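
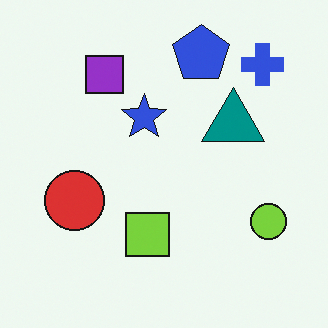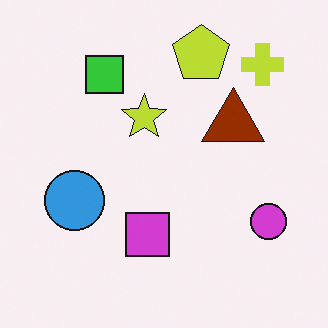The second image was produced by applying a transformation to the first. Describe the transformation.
The second image is the first hue-shifted through roughly half the color wheel.

Every shape's color has rotated by the same amount around the hue wheel — a uniform hue shift.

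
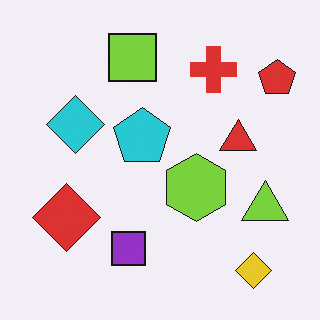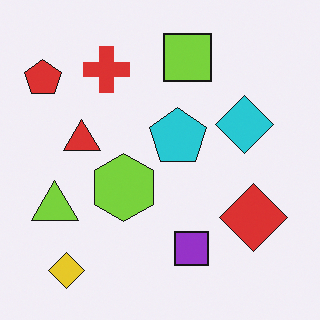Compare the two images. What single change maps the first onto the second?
Flipped horizontally (left ↔ right).

The red pentagon is in the top-right of the first image and the top-left of the second — shapes on opposite sides of the vertical midline have swapped in a mirror flip.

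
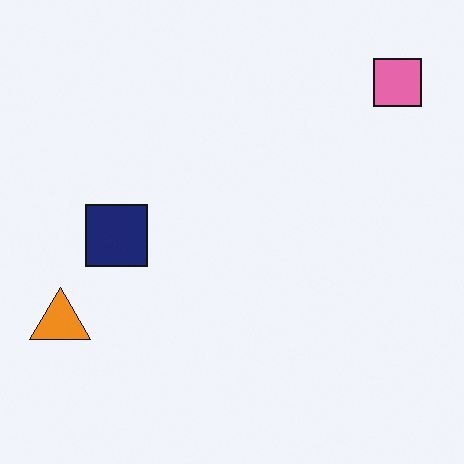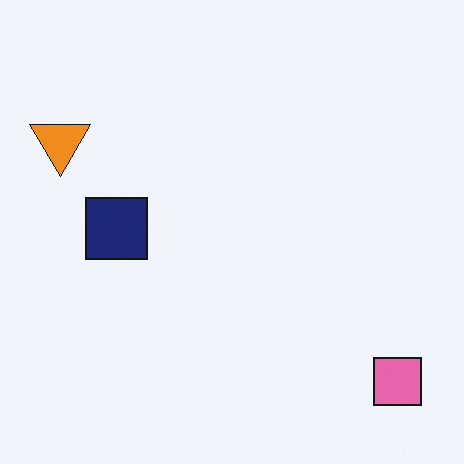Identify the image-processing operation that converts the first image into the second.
This is the original image flipped vertically (top ↔ bottom).

The pink square is in the top-right of the first image and the bottom-right of the second — shapes on opposite sides of the horizontal midline have swapped in a mirror flip.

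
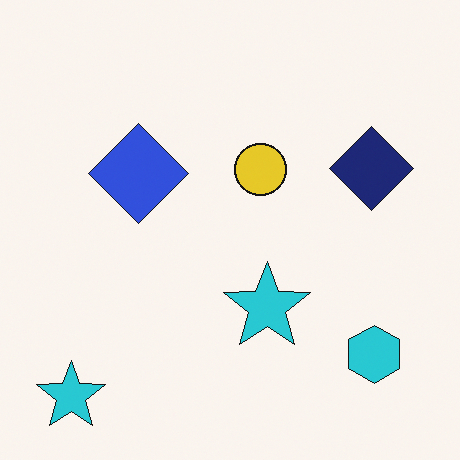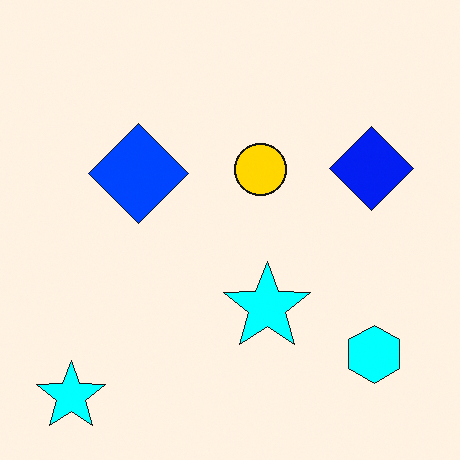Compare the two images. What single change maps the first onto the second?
It was made much more vivid (saturation change).

All colors are more vivid — a global saturation change.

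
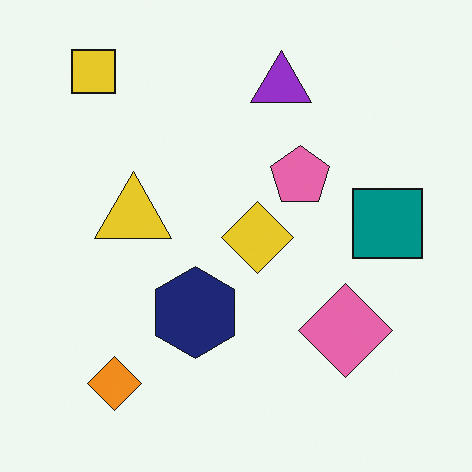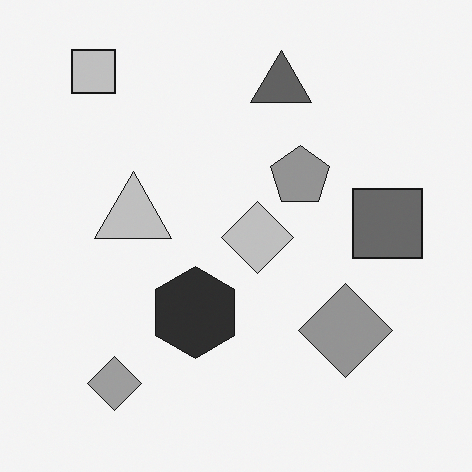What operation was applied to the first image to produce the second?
The image was converted to grayscale.

All color is removed — every shape is now a shade of grey.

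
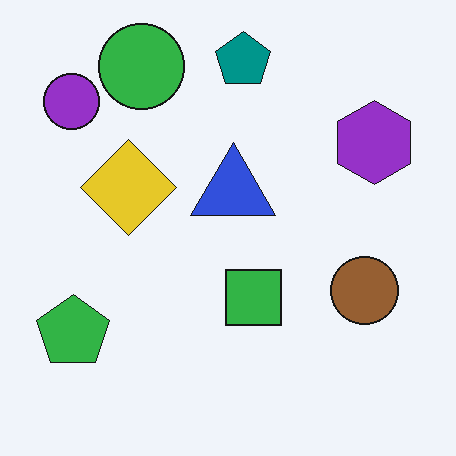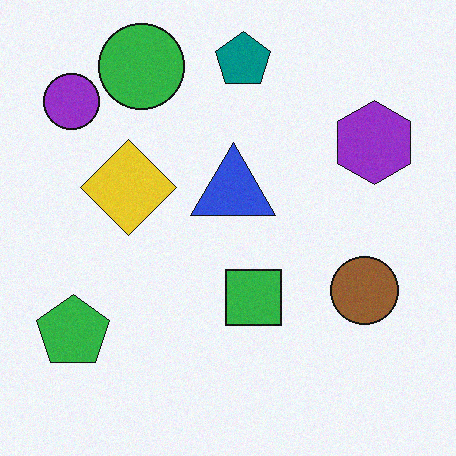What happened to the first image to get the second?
The second image is the first degraded with subtle gaussian noise.

Random speckle covers the whole image, including the flat background.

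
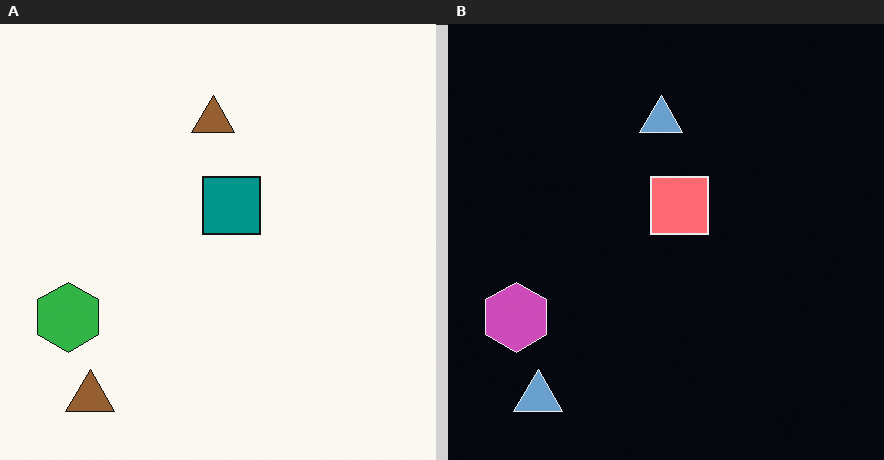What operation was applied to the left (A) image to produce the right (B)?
The right (B) image is the left (A) color-inverted (negative).

The light background has become dark and every shape's color is its complement — a photographic negative.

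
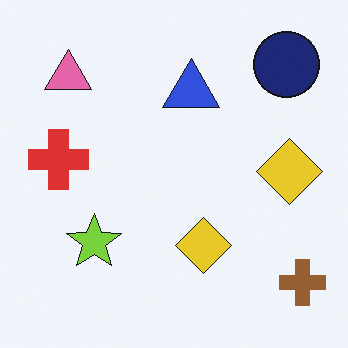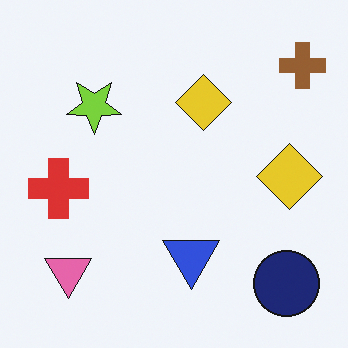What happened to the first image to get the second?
This is the original image flipped vertically (top ↔ bottom).

The navy circle is in the top-right of the first image and the bottom-right of the second — shapes on opposite sides of the horizontal midline have swapped in a mirror flip.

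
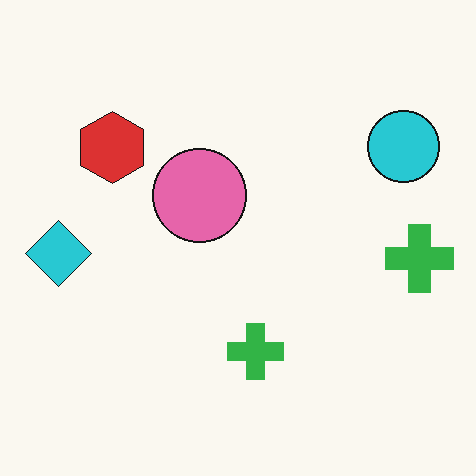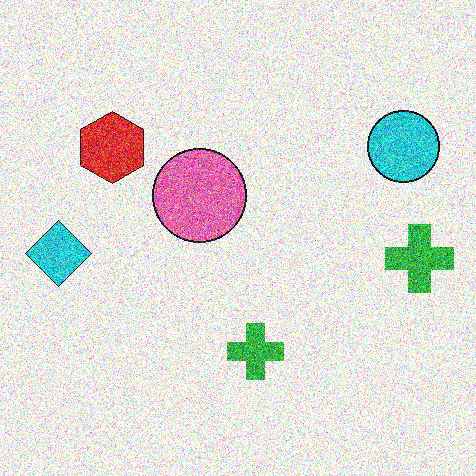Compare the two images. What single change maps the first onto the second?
It was degraded with heavy additive noise.

Random speckle covers the whole image, including the flat background.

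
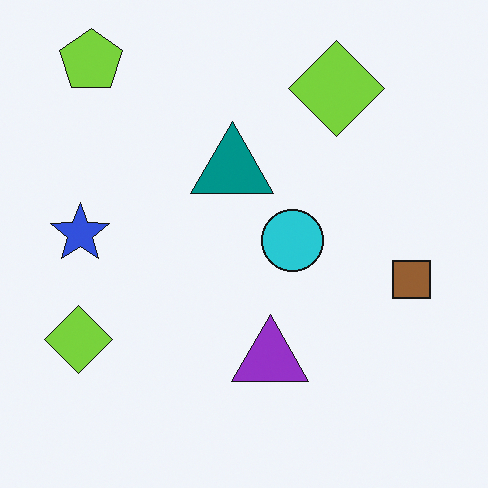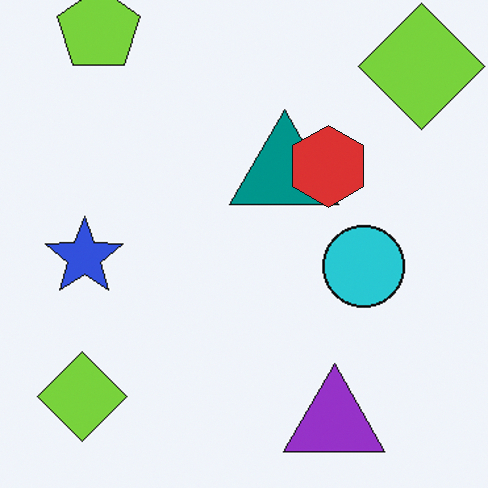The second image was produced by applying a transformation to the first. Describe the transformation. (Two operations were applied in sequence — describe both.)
The image was cropped slightly and scaled back up, then overlaid with an additional red hexagon.

The visible shapes are larger and the field of view is narrower; shapes near the original edges may be partly or wholly outside the frame — a crop-and-rescale. A red hexagon appears in the second image that is absent from the first.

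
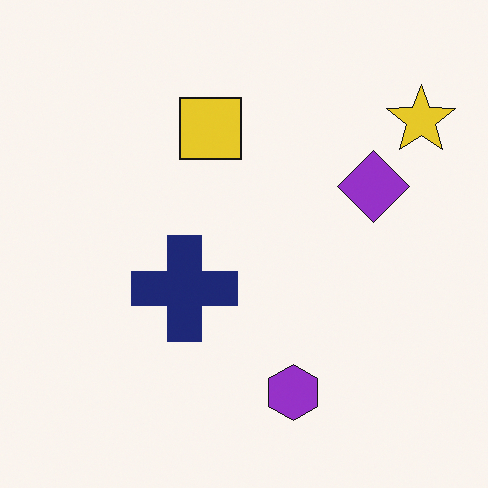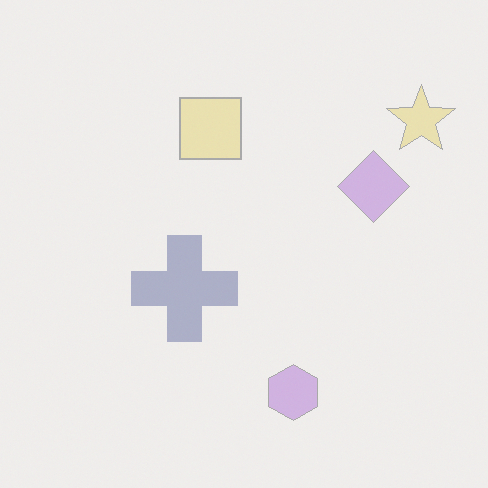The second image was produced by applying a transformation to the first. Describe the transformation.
Washed out (contrast reduced).

Tones are pushed toward mid-grey across the whole image — a global contrast change.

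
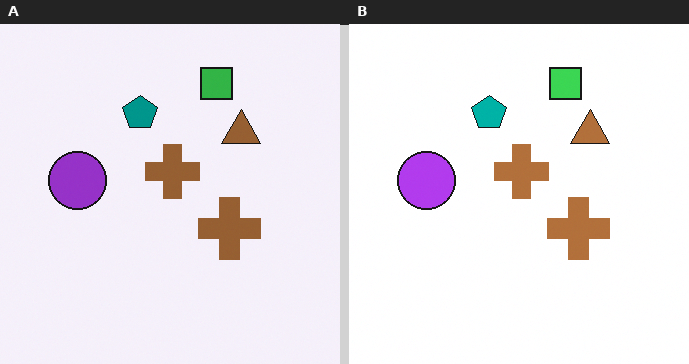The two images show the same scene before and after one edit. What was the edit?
This is the original image brightened a little.

Every pixel — background and shapes alike — is uniformly brightened.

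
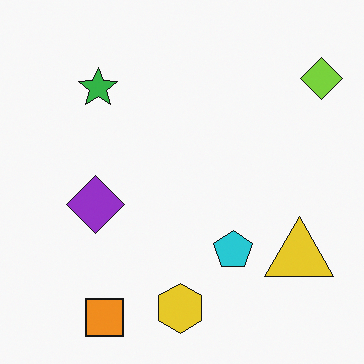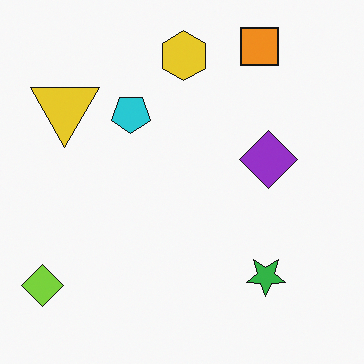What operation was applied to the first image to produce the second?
The second image is the first rotated 180°.

The lime diamond sits in the top-right of the first image and the bottom-left of the second — consistent with a whole-image 180° rotation.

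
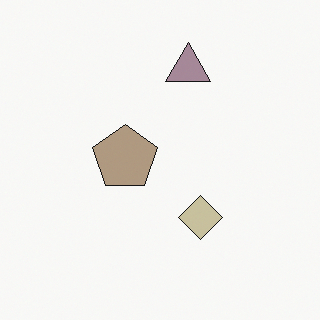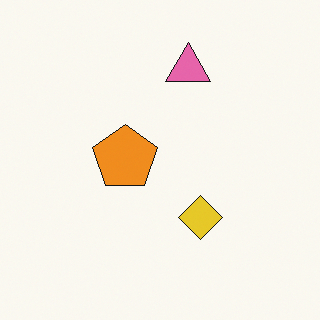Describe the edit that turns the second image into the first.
The first image is the second heavily desaturated.

All colors are more muted and greyish — a global saturation change.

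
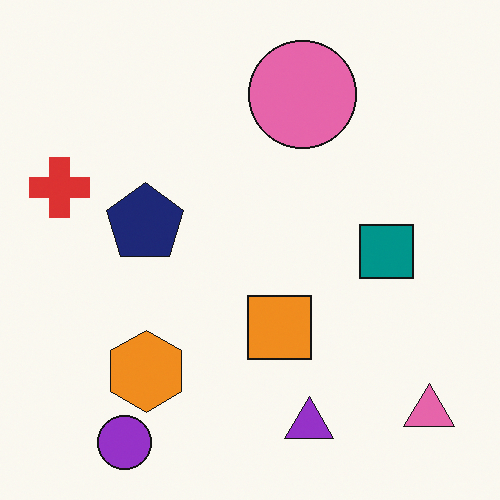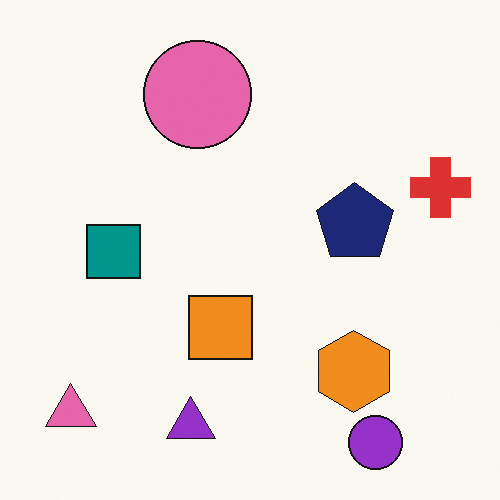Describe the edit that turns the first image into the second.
The image was flipped horizontally (left ↔ right).

The red cross is in the left of the first image and the right of the second — shapes on opposite sides of the vertical midline have swapped in a mirror flip.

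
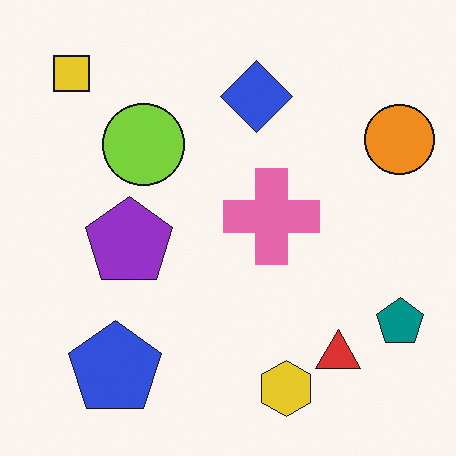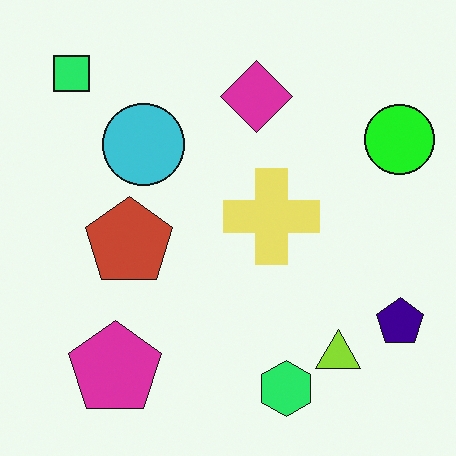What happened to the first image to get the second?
The transformation is: hue-shifted by a moderate amount.

Every shape's color has rotated by the same amount around the hue wheel — a uniform hue shift.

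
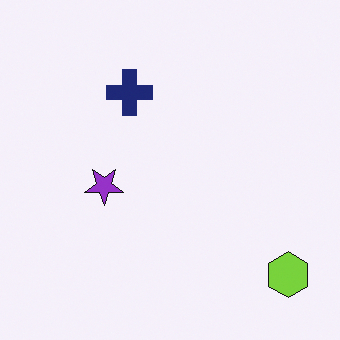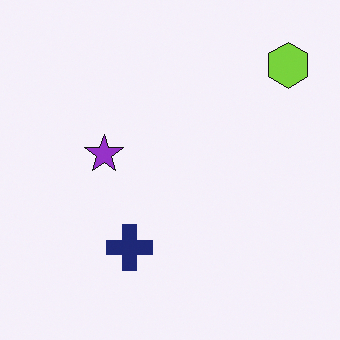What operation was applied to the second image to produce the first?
It was flipped vertically (top ↔ bottom).

The lime hexagon is in the top-right of the second image and the bottom-right of the first — shapes on opposite sides of the horizontal midline have swapped in a mirror flip.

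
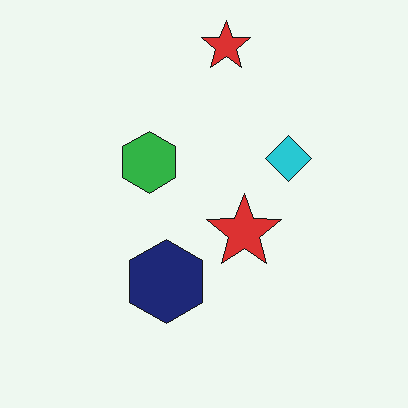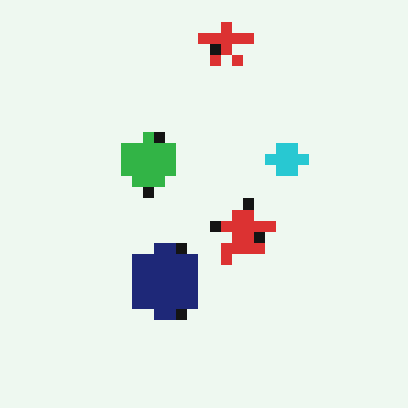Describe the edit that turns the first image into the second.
The transformation is: heavily pixelated into large blocks.

Shapes are reduced to large square blocks; fine edges and outlines are lost — a downscale-then-upscale (mosaic) effect.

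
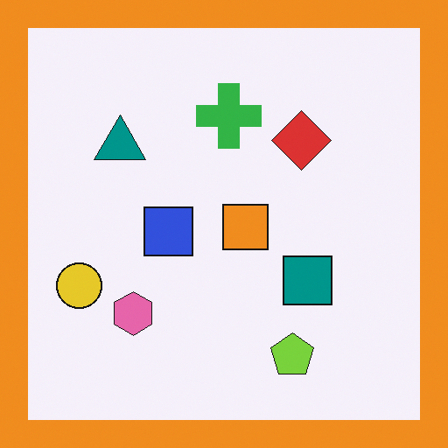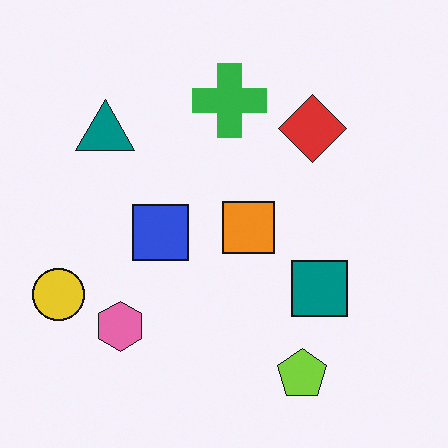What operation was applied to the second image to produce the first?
The transformation is: framed with a orange border.

A solid orange frame runs around the edge of the first image, with the content slightly shrunk inside it.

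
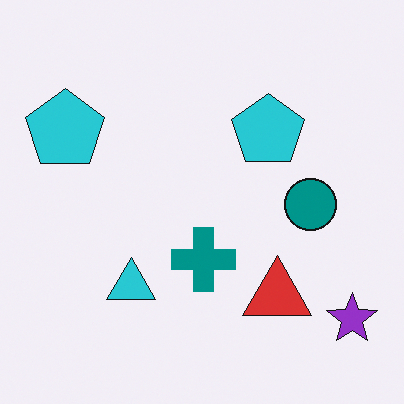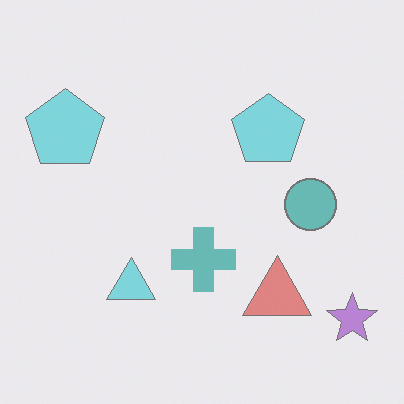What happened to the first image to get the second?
The transformation is: given much lower contrast.

Tones are pushed toward mid-grey across the whole image — a global contrast change.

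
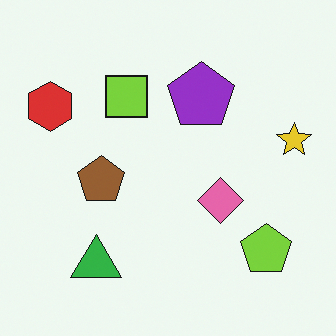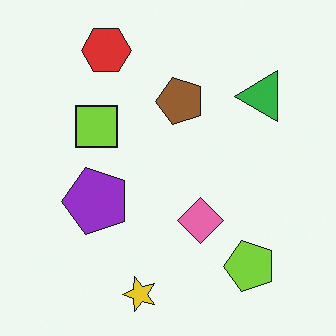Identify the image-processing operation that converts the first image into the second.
The image was transposed (reflected across the top-left ↔ bottom-right diagonal).

Shapes have swapped their row and column positions — what was in the top-right is now in the bottom-left — a diagonal reflection.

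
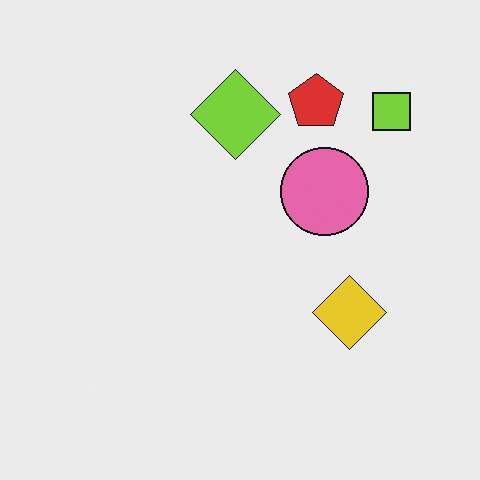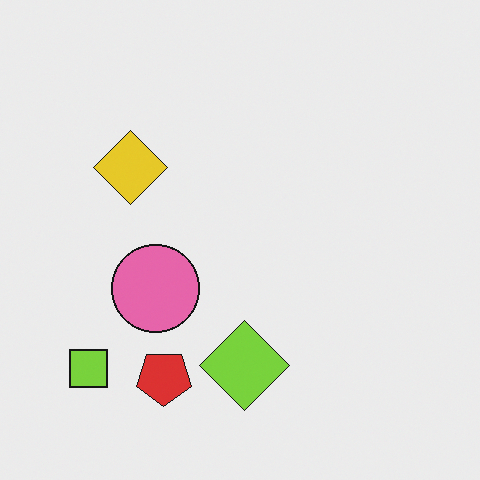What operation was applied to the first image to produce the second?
Rotated 180°.

The lime square sits in the top-right of the first image and the bottom-left of the second — consistent with a whole-image 180° rotation.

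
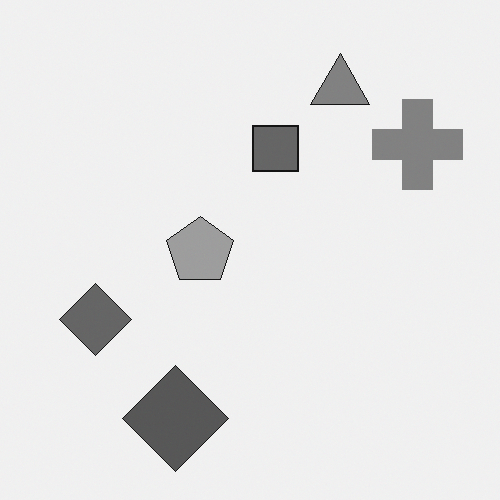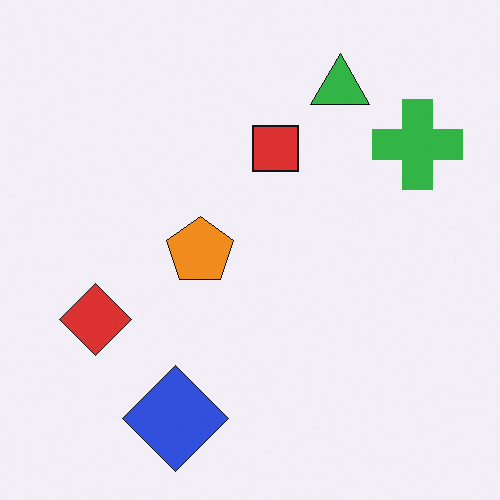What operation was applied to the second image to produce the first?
This is the original image converted to grayscale.

All color is removed — every shape is now a shade of grey.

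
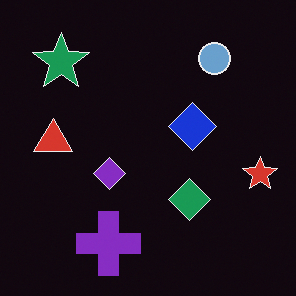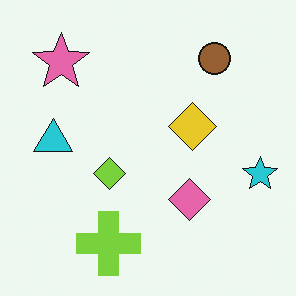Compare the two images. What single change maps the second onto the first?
This is the original image color-inverted (negative).

The light background has become dark and every shape's color is its complement — a photographic negative.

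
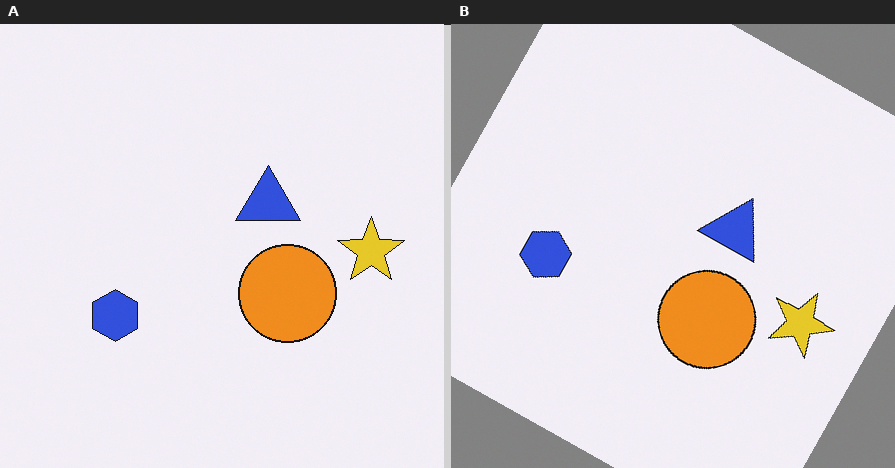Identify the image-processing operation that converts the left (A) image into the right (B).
Rotated clockwise by a moderate amount.

Every shape is tilted by the same angle and the image corners show triangular fill wedges — a whole-image rotation by a non-right angle.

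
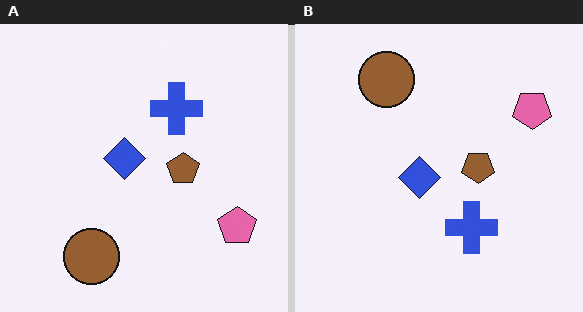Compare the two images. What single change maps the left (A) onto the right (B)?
This is the original image flipped vertically (top ↔ bottom).

The brown circle is in the bottom-left of the left (A) image and the top-left of the right (B) — shapes on opposite sides of the horizontal midline have swapped in a mirror flip.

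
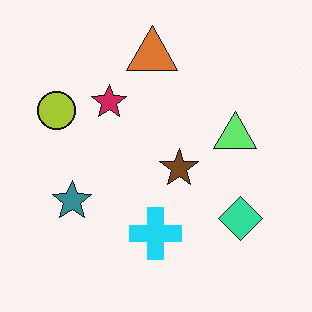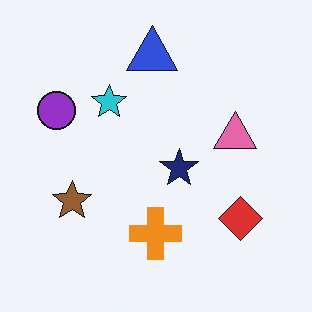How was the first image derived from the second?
Hue-shifted by a large amount.

Every shape's color has rotated by the same amount around the hue wheel — a uniform hue shift.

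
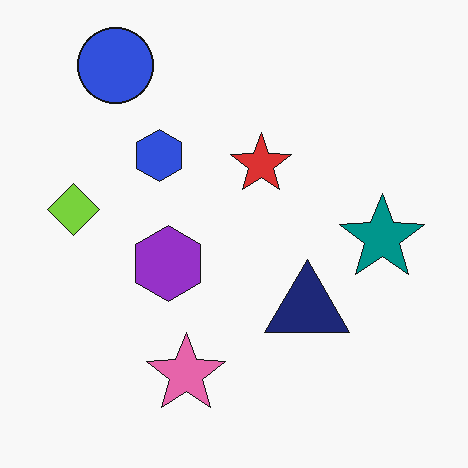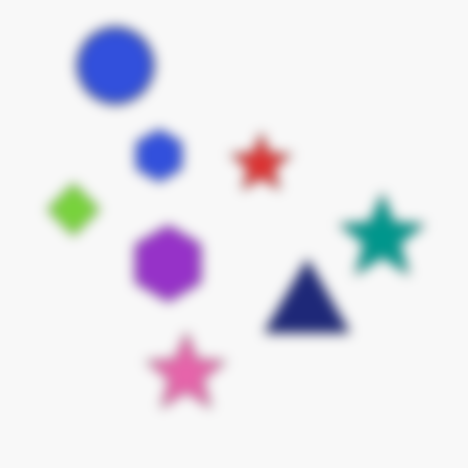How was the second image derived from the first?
The image was strongly gaussian-blurred.

Shape edges and outlines are uniformly softened across the whole image.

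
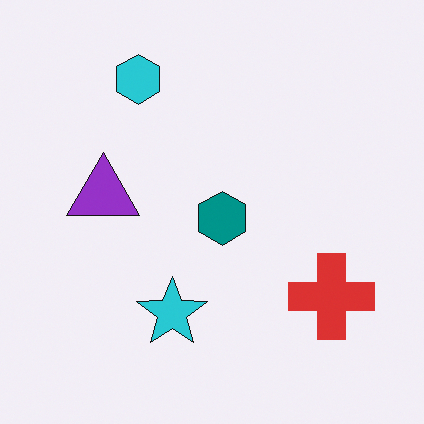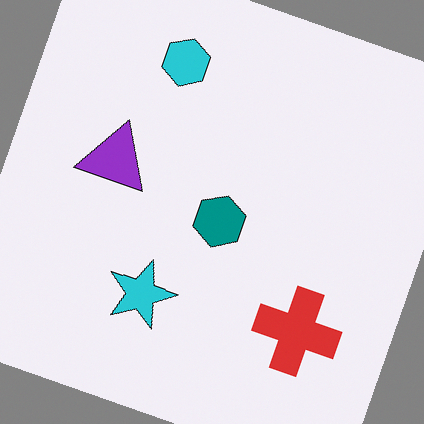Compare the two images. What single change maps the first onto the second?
It was rotated clockwise by a clearly visible amount.

Every shape is tilted by the same angle and the image corners show triangular fill wedges — a whole-image rotation by a non-right angle.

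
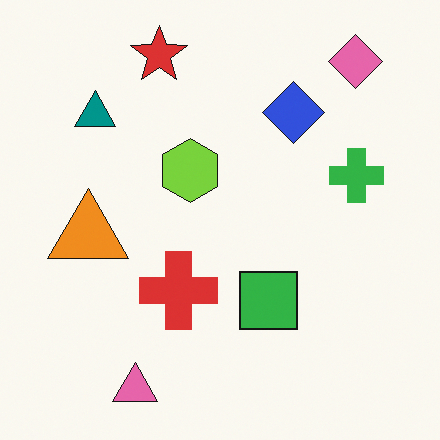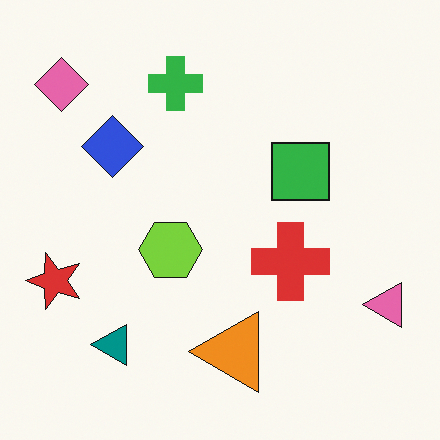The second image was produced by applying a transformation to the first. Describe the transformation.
Rotated 90° counter-clockwise.

The pink diamond sits in the top-right of the first image and the top-left of the second — consistent with a whole-image 90° counter-clockwise rotation.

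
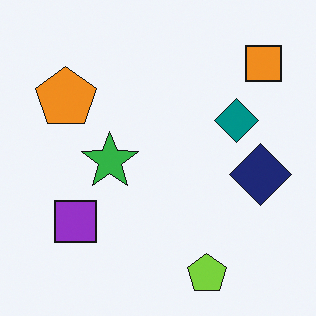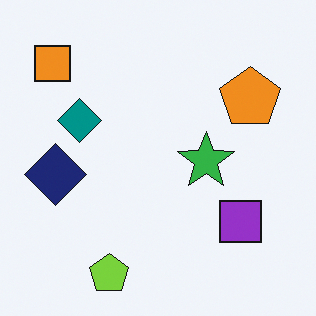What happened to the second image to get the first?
It was flipped horizontally (left ↔ right).

The orange square is in the top-left of the second image and the top-right of the first — shapes on opposite sides of the vertical midline have swapped in a mirror flip.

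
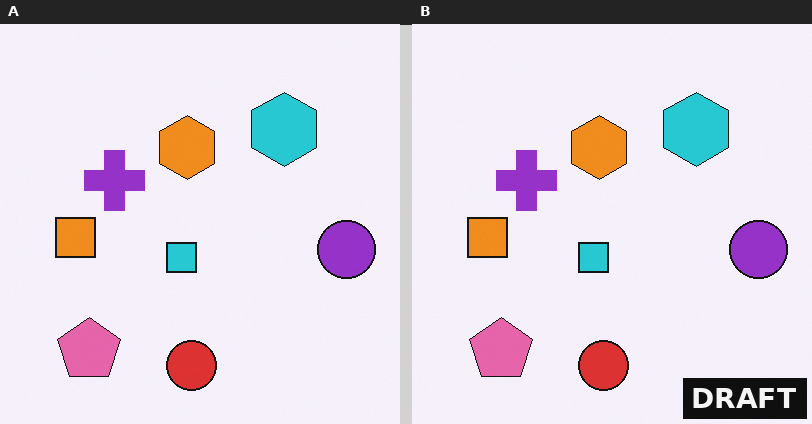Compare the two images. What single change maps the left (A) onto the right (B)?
The image was watermarked with the text "DRAFT" in the lower-right corner.

A dark label reading "DRAFT" appears in the lower-right corner.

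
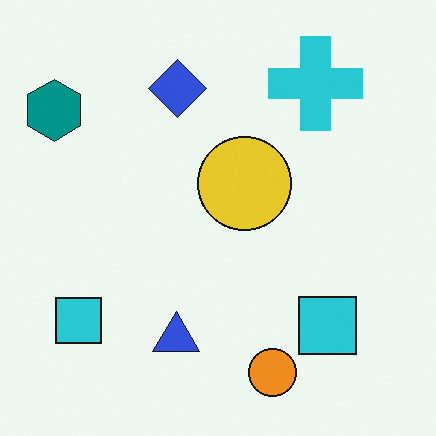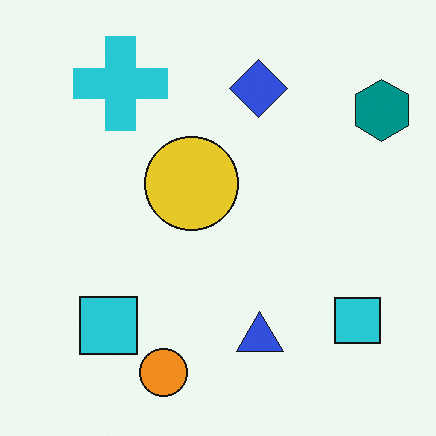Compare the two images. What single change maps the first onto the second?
Flipped horizontally (left ↔ right).

The teal hexagon is in the top-left of the first image and the top-right of the second — shapes on opposite sides of the vertical midline have swapped in a mirror flip.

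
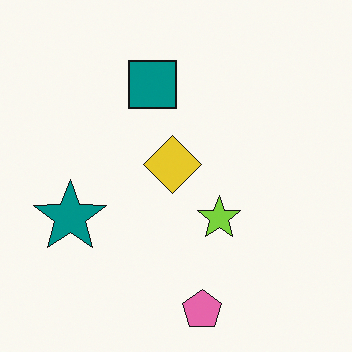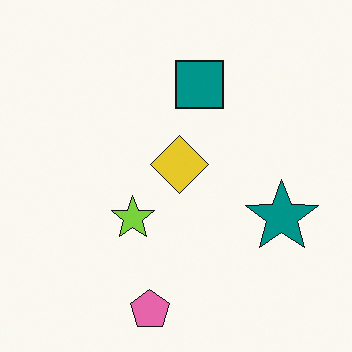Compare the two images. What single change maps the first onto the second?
It was flipped horizontally (left ↔ right).

The teal star is in the left of the first image and the right of the second — shapes on opposite sides of the vertical midline have swapped in a mirror flip.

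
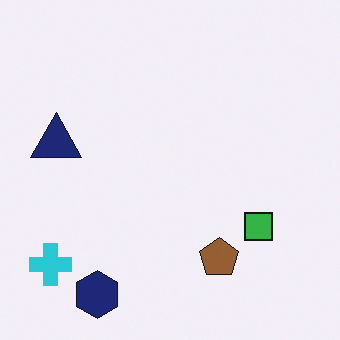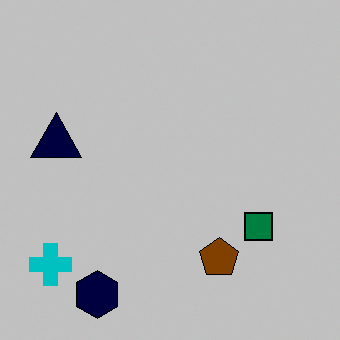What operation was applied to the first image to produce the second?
The second image is the first aggressively posterized.

Each flat color has snapped to a coarser quantized level — most visibly, the near-white background has dropped to a flat grey.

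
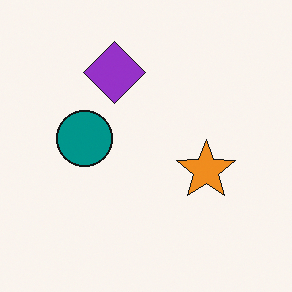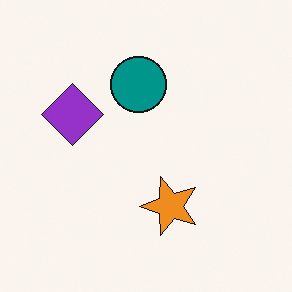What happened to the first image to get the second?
The transformation is: transposed (reflected across the top-left ↔ bottom-right diagonal).

Shapes have swapped their row and column positions — what was in the top-right is now in the bottom-left — a diagonal reflection.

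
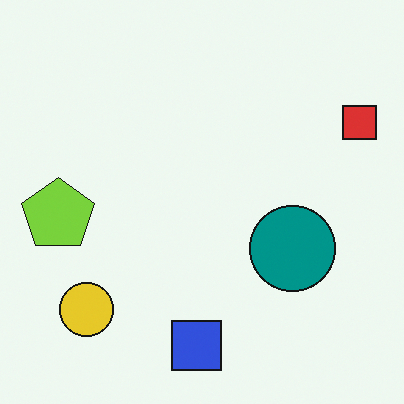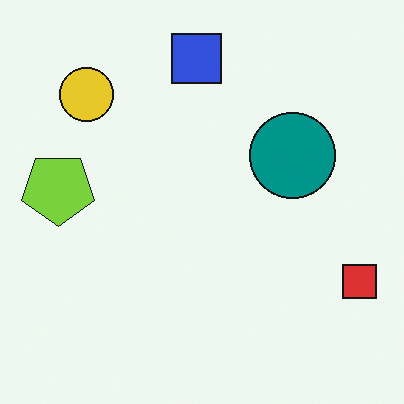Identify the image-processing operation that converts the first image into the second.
The second image is the first flipped vertically (top ↔ bottom).

The blue square is in the bottom of the first image and the top of the second — shapes on opposite sides of the horizontal midline have swapped in a mirror flip.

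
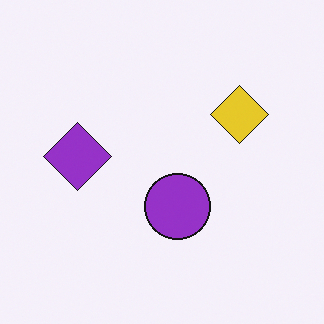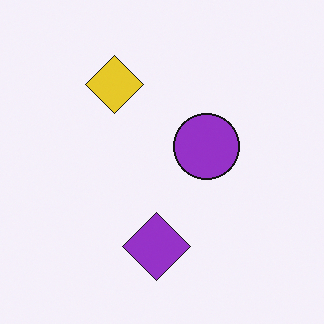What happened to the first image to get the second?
This is the original image rotated 90° counter-clockwise.

The yellow diamond sits in the right of the first image and the top of the second — consistent with a whole-image 90° counter-clockwise rotation.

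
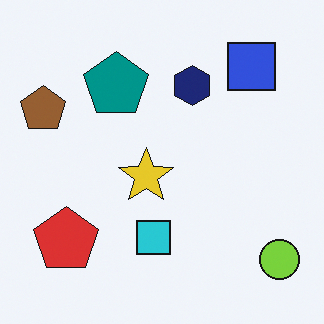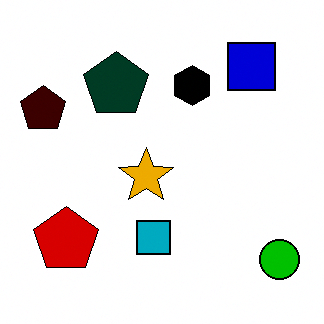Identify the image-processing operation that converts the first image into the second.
This is the original image given much higher contrast.

Tones are pushed away from mid-grey across the whole image — a global contrast change.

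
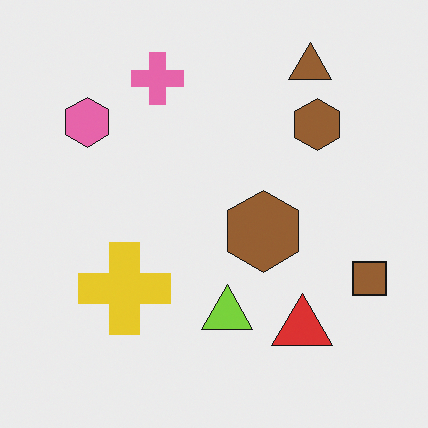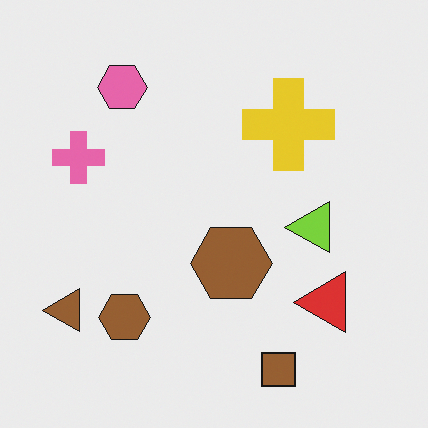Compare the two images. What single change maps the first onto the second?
It was transposed (reflected across the top-left ↔ bottom-right diagonal).

Shapes have swapped their row and column positions — what was in the top-right is now in the bottom-left — a diagonal reflection.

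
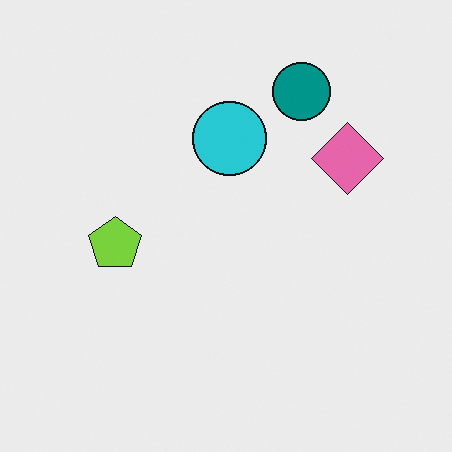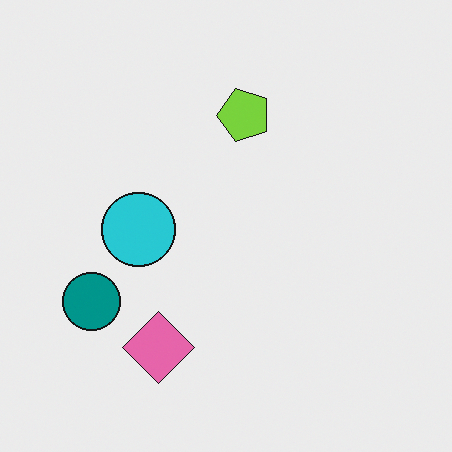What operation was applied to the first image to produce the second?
The image was transposed (reflected across the top-left ↔ bottom-right diagonal).

Shapes have swapped their row and column positions — what was in the top-right is now in the bottom-left — a diagonal reflection.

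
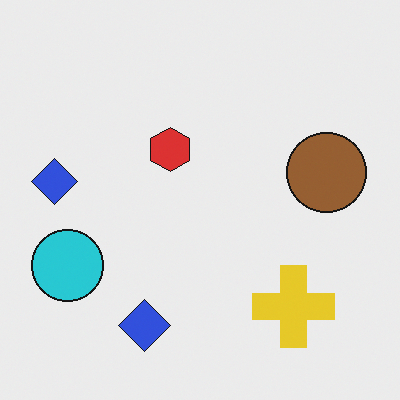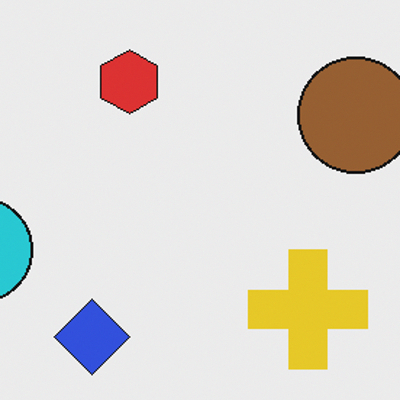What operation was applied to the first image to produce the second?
This is the original image cropped slightly and scaled back up.

The visible shapes are larger and the field of view is narrower; shapes near the original edges may be partly or wholly outside the frame — a crop-and-rescale.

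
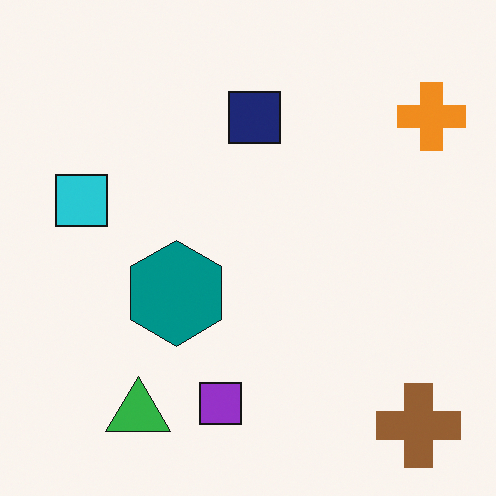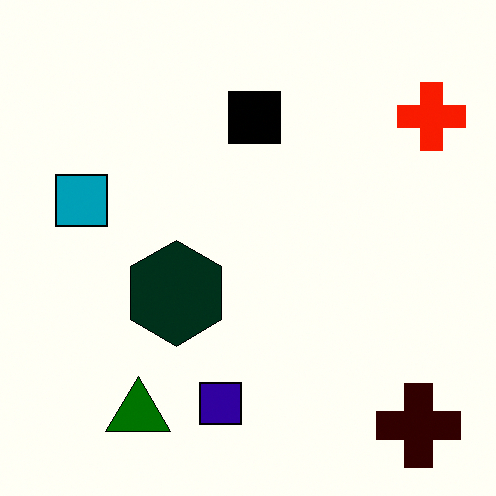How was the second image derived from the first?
This is the original image given much higher contrast.

Tones are pushed away from mid-grey across the whole image — a global contrast change.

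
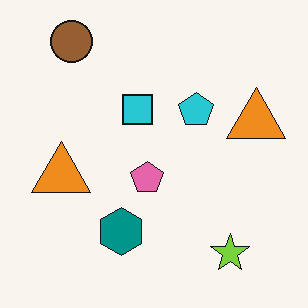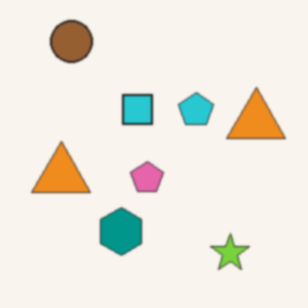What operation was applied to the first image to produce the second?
It was slightly softened.

Shape edges and outlines are uniformly softened across the whole image.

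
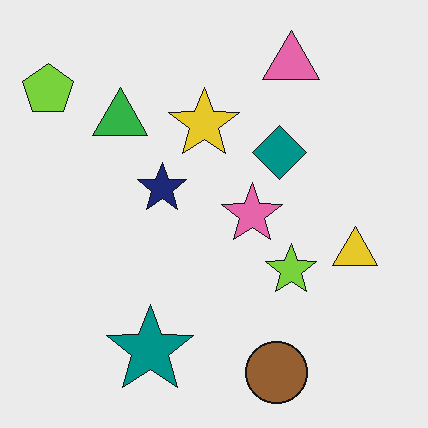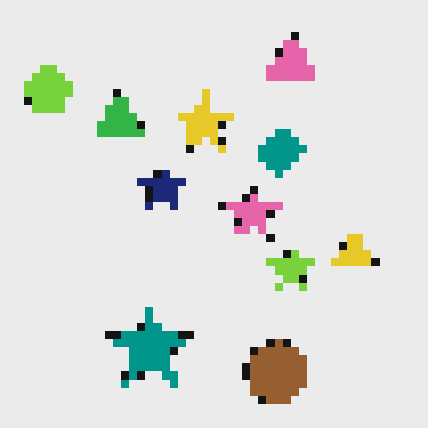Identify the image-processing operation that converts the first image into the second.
Pixelated into visible square blocks.

Shapes are reduced to large square blocks; fine edges and outlines are lost — a downscale-then-upscale (mosaic) effect.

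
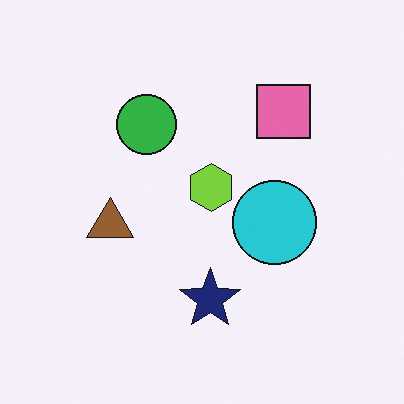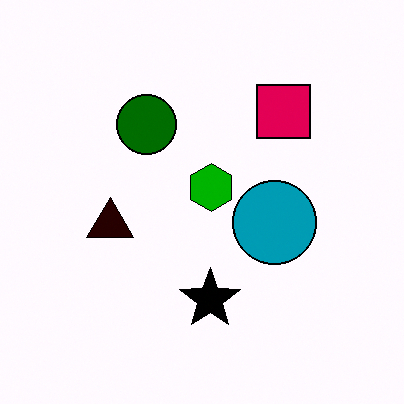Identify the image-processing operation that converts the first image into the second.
The second image is the first boosted in contrast.

Tones are pushed away from mid-grey across the whole image — a global contrast change.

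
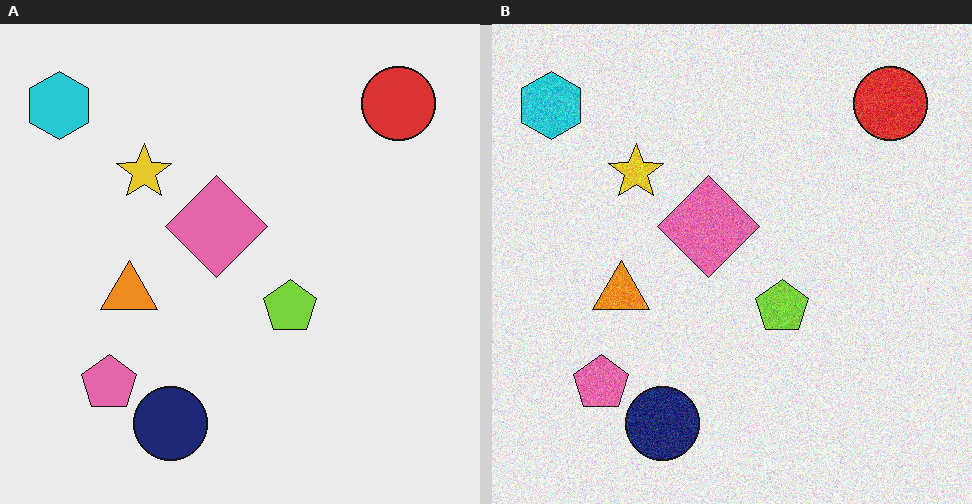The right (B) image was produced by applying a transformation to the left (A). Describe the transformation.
The right (B) image is the left (A) degraded with moderate additive noise.

Random speckle covers the whole image, including the flat background.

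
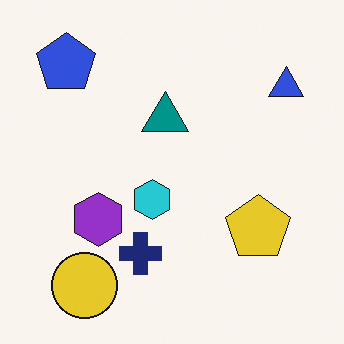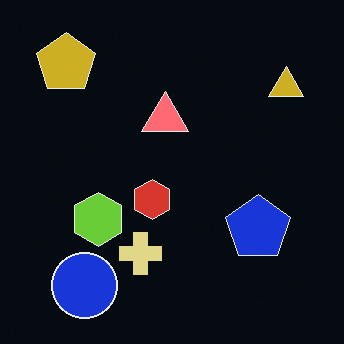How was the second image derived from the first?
Color-inverted (negative).

The light background has become dark and every shape's color is its complement — a photographic negative.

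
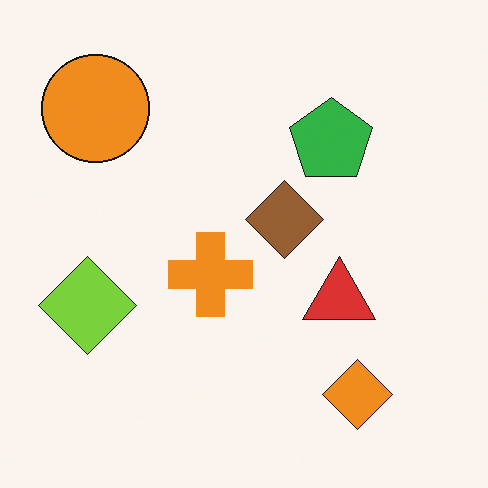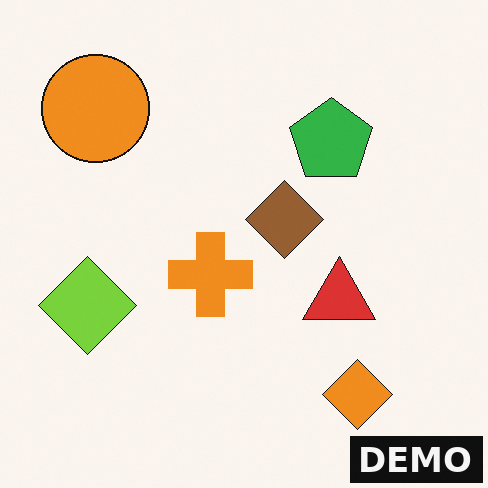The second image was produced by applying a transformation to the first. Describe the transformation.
Watermarked with the text "DEMO" in the lower-right corner.

A dark label reading "DEMO" appears in the lower-right corner.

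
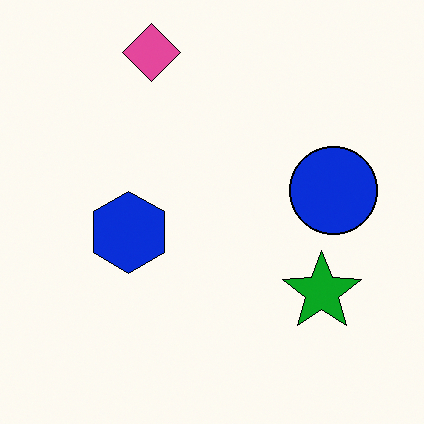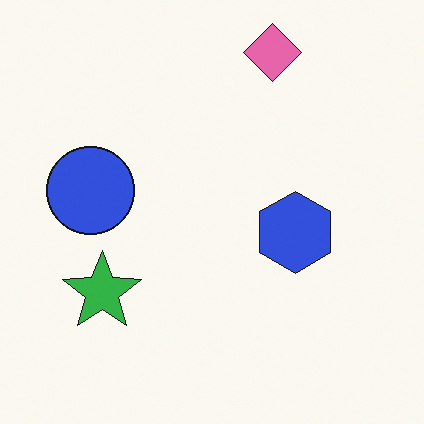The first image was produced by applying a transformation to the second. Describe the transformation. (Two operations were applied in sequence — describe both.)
The transformation is: flipped horizontally (left ↔ right), then given slightly increased contrast.

The blue circle is in the left of the second image and the right of the first — shapes on opposite sides of the vertical midline have swapped in a mirror flip. Tones are pushed away from mid-grey across the whole image — a global contrast change.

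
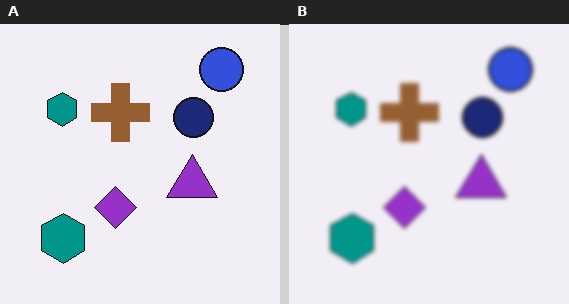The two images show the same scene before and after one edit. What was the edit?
It was lightly blurred.

Shape edges and outlines are uniformly softened across the whole image.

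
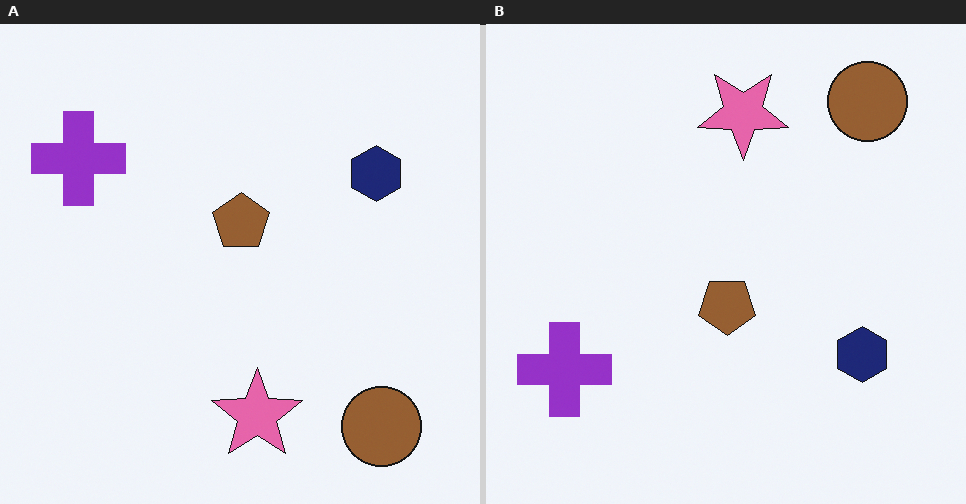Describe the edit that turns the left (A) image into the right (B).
The image was flipped vertically (top ↔ bottom).

The brown circle is in the bottom-right of the left (A) image and the top-right of the right (B) — shapes on opposite sides of the horizontal midline have swapped in a mirror flip.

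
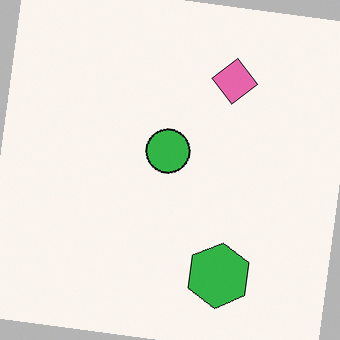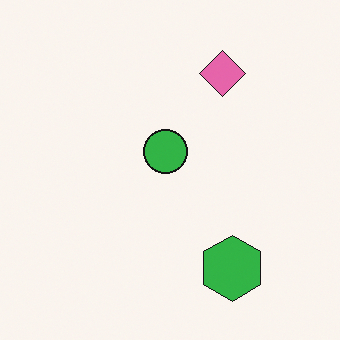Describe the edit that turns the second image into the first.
It was rotated clockwise by a slight angle.

Every shape is tilted by the same angle and the image corners show triangular fill wedges — a whole-image rotation by a non-right angle.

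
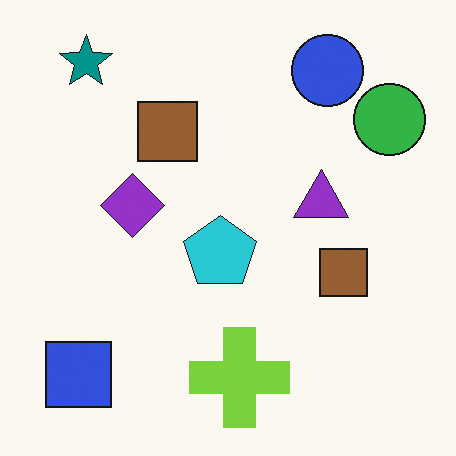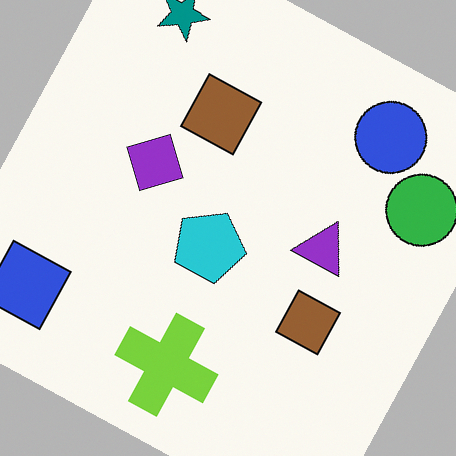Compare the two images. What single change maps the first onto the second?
This is the original image rotated clockwise by a clearly visible amount.

Every shape is tilted by the same angle and the image corners show triangular fill wedges — a whole-image rotation by a non-right angle.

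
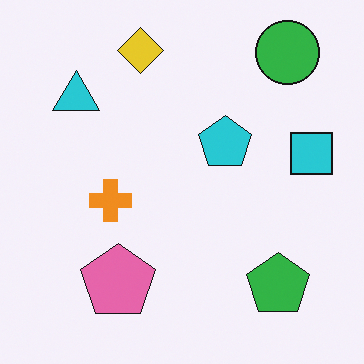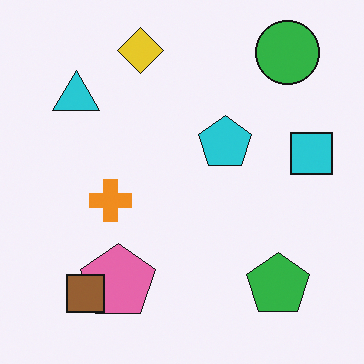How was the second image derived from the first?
The second image is the first overlaid with an additional brown square.

A brown square appears in the second image that is absent from the first.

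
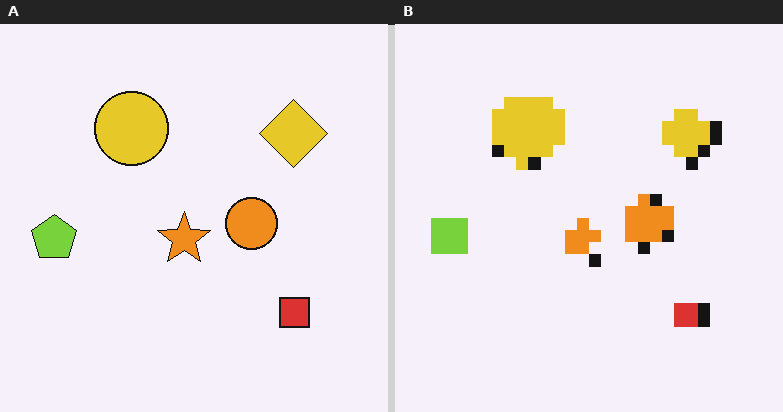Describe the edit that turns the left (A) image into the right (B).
Heavily pixelated into large blocks.

Shapes are reduced to large square blocks; fine edges and outlines are lost — a downscale-then-upscale (mosaic) effect.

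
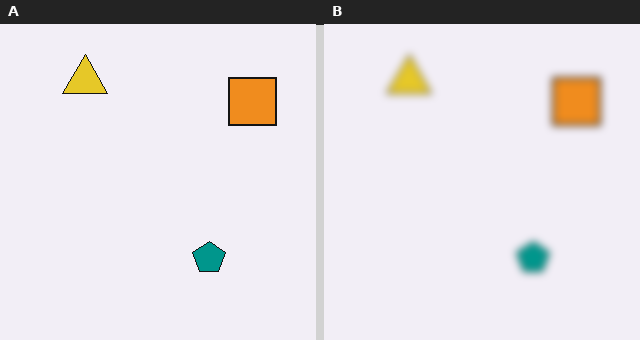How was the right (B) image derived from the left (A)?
It was noticeably gaussian-blurred.

Shape edges and outlines are uniformly softened across the whole image.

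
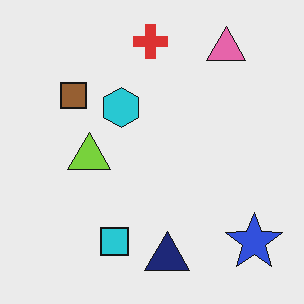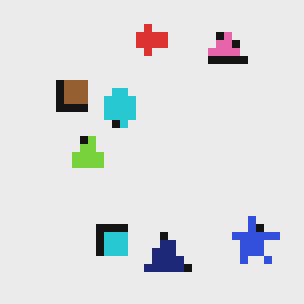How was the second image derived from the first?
This is the original image moderately pixelated.

Shapes are reduced to large square blocks; fine edges and outlines are lost — a downscale-then-upscale (mosaic) effect.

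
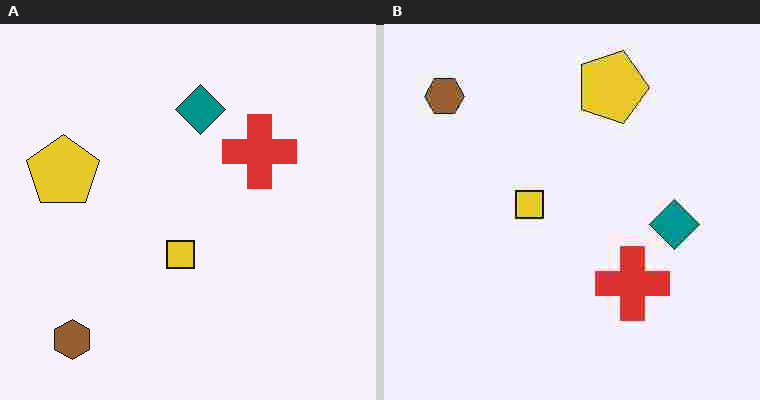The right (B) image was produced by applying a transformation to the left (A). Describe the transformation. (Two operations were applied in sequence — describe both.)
This is the original image rotated 90° clockwise, then degraded with heavy JPEG compression.

The brown hexagon sits in the bottom-left of the left (A) image and the top-left of the right (B) — consistent with a whole-image 90° clockwise rotation. Blocky 8×8 compression artifacts appear around shape edges and the flat background shows ringing — characteristic JPEG degradation.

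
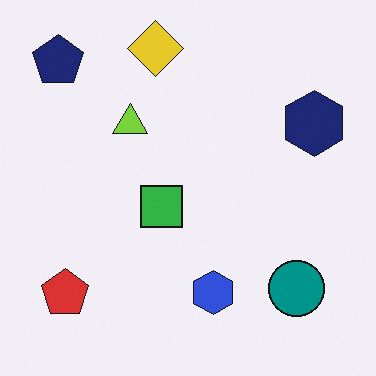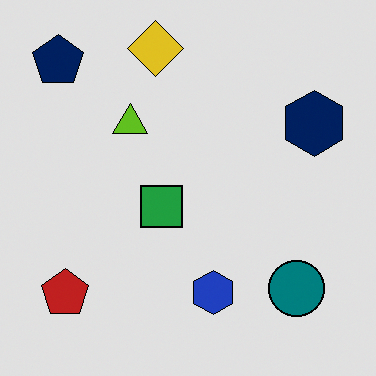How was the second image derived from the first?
Posterized to a reduced palette.

Each flat color has snapped to a coarser quantized level — most visibly, the near-white background has dropped to a flat grey.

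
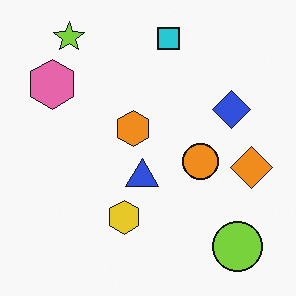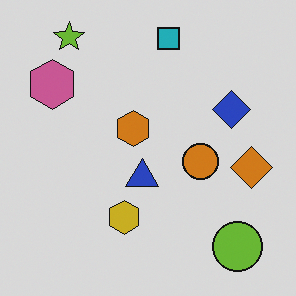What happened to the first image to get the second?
The transformation is: darkened a little.

Every pixel — background and shapes alike — is uniformly darkened.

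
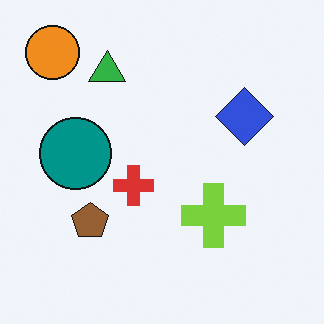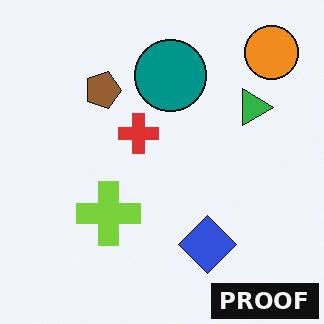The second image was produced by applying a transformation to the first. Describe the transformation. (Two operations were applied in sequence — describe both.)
Rotated 90° clockwise, then watermarked with the text "PROOF" in the lower-right corner.

The orange circle sits in the top-left of the first image and the top-right of the second — consistent with a whole-image 90° clockwise rotation. A dark label reading "PROOF" appears in the lower-right corner.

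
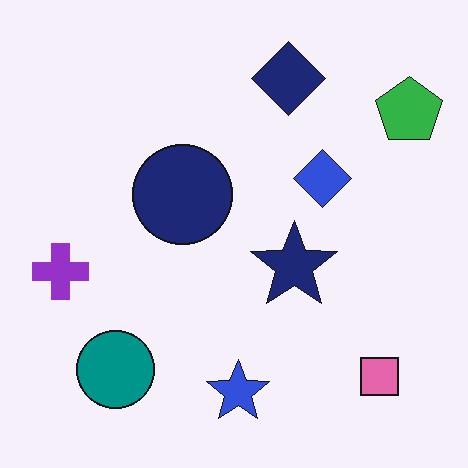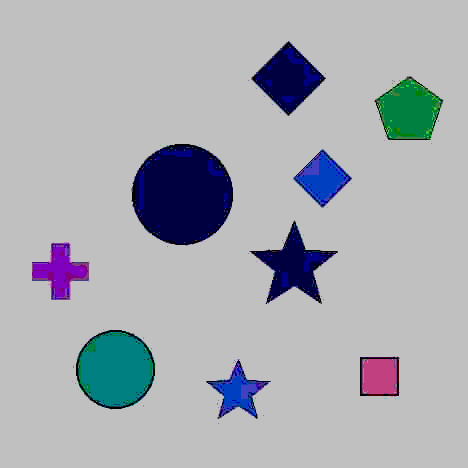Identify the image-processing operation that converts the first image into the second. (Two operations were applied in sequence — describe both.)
The image was degraded with heavy JPEG compression, then heavily posterized to just a handful of flat colors.

Blocky 8×8 compression artifacts appear around shape edges and the flat background shows ringing — characteristic JPEG degradation. Each flat color has snapped to a coarser quantized level — most visibly, the near-white background has dropped to a flat grey.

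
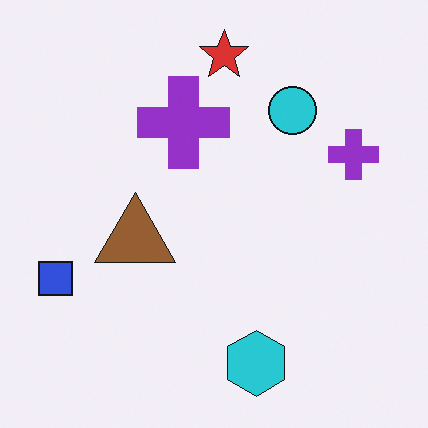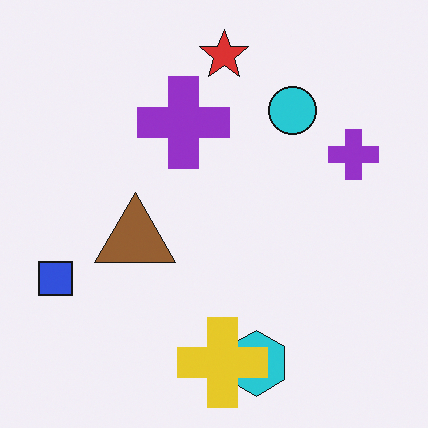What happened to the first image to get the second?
This is the original image overlaid with an additional yellow cross.

A yellow cross appears in the second image that is absent from the first.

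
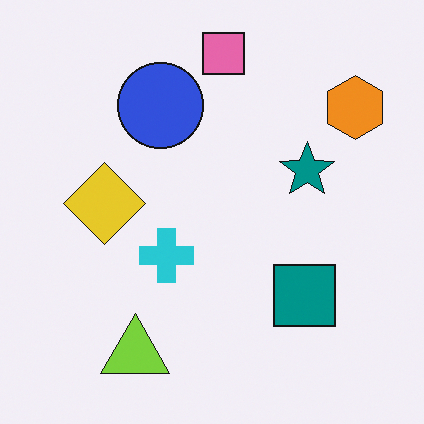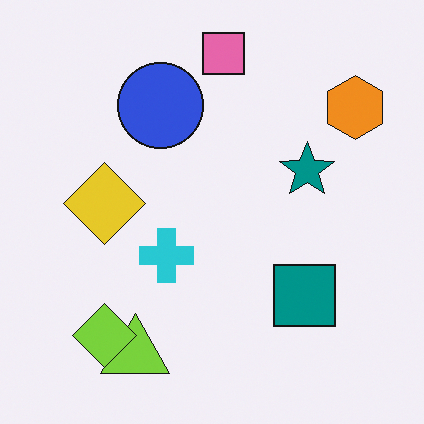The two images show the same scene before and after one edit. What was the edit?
It was overlaid with an additional lime diamond.

A lime diamond appears in the second image that is absent from the first.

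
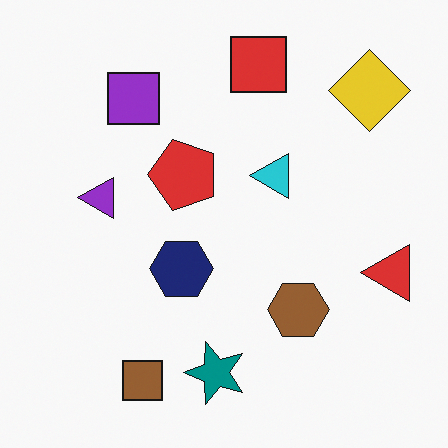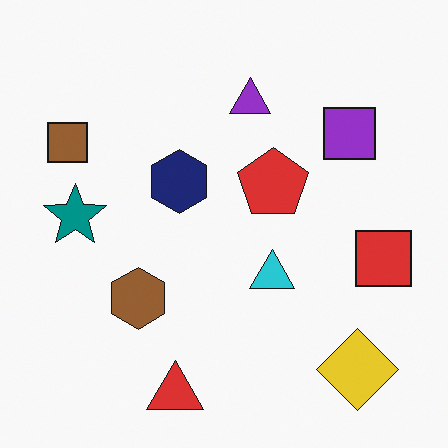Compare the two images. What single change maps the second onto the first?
Rotated 90° counter-clockwise.

The yellow diamond sits in the bottom-right of the second image and the top-right of the first — consistent with a whole-image 90° counter-clockwise rotation.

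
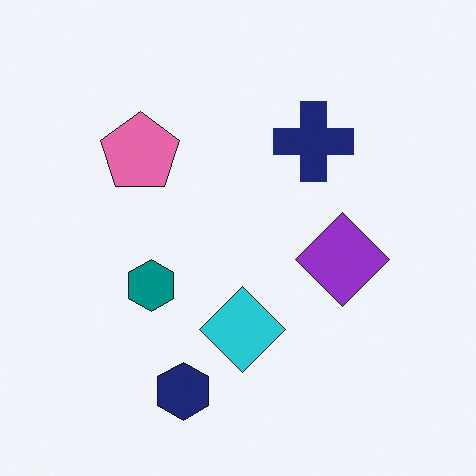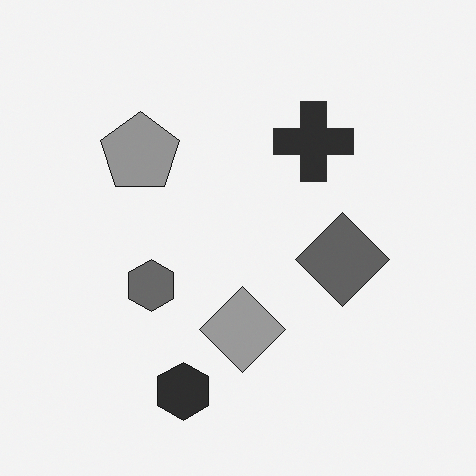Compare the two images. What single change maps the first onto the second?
The image was converted to grayscale.

All color is removed — every shape is now a shade of grey.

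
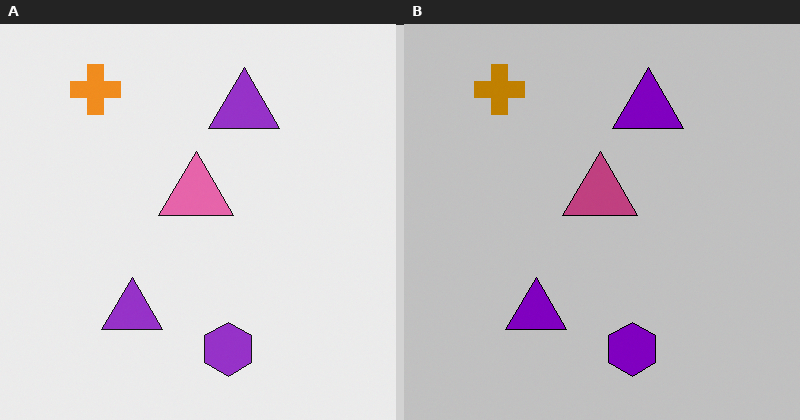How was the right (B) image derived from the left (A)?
The image was aggressively posterized.

Each flat color has snapped to a coarser quantized level — most visibly, the near-white background has dropped to a flat grey.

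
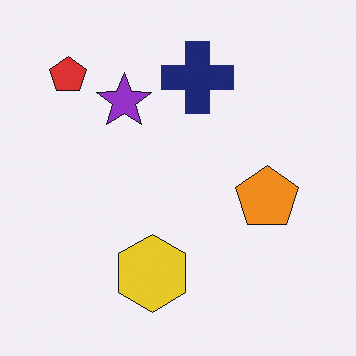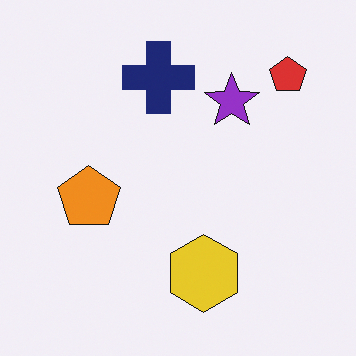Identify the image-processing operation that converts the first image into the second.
The image was flipped horizontally (left ↔ right).

The red pentagon is in the top-left of the first image and the top-right of the second — shapes on opposite sides of the vertical midline have swapped in a mirror flip.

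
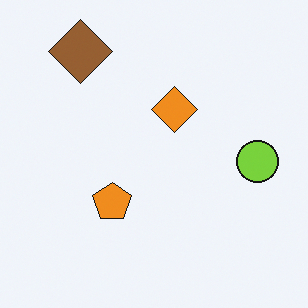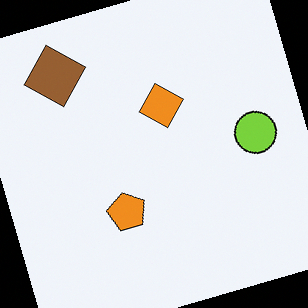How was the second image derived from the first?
This is the original image rotated counter-clockwise by a clearly visible amount.

Every shape is tilted by the same angle and the image corners show triangular fill wedges — a whole-image rotation by a non-right angle.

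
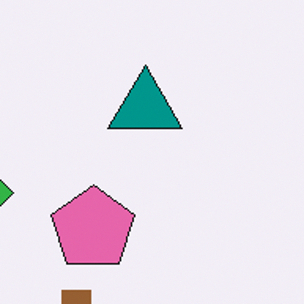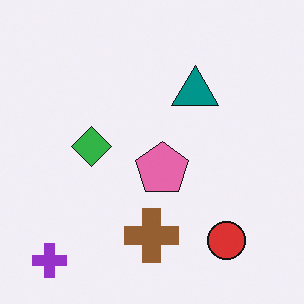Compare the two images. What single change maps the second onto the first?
Cropped to a modestly smaller region and rescaled.

The visible shapes are larger and the field of view is narrower; shapes near the original edges may be partly or wholly outside the frame — a crop-and-rescale.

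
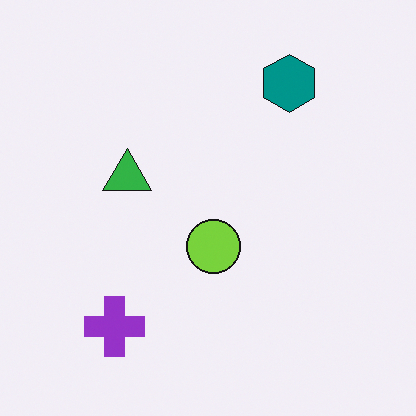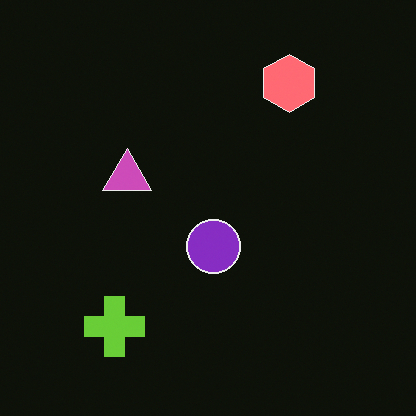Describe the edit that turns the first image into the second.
It was color-inverted (negative).

The light background has become dark and every shape's color is its complement — a photographic negative.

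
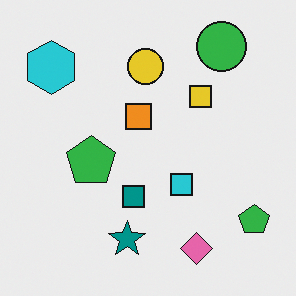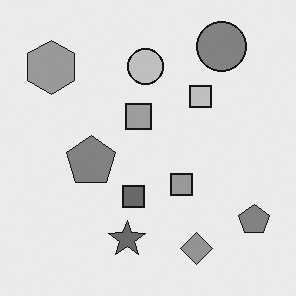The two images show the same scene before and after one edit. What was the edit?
The transformation is: converted to grayscale.

All color is removed — every shape is now a shade of grey.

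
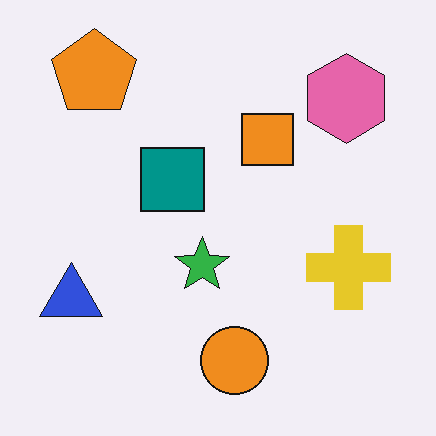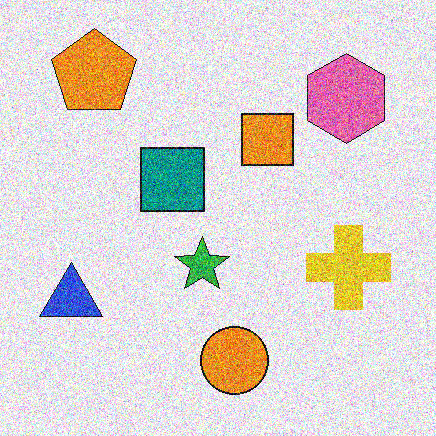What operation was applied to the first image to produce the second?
This is the original image degraded with heavy additive noise.

Random speckle covers the whole image, including the flat background.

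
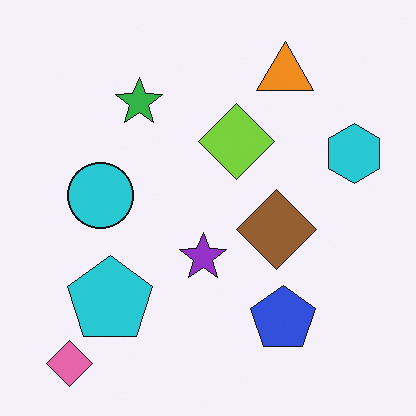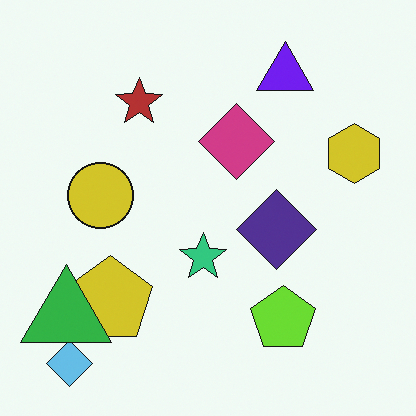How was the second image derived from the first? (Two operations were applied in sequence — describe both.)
Hue-shifted by a large amount, then overlaid with an additional green triangle.

Every shape's color has rotated by the same amount around the hue wheel — a uniform hue shift. A green triangle appears in the second image that is absent from the first.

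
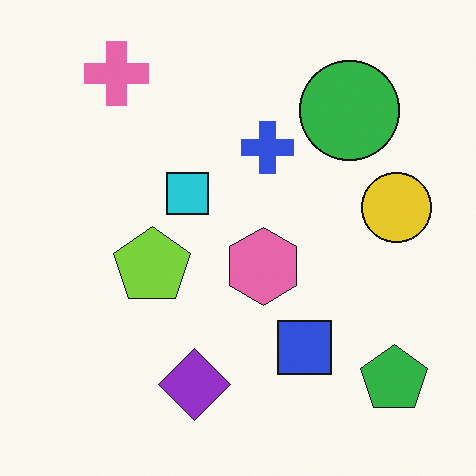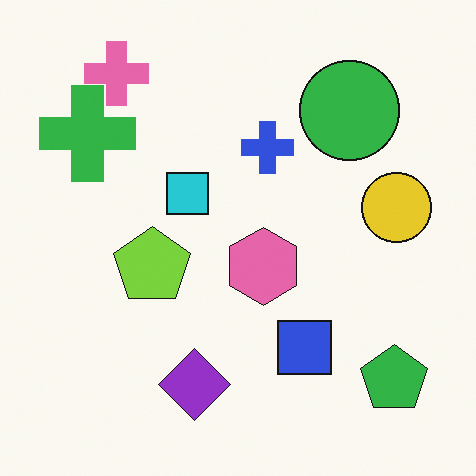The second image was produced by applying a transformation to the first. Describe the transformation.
The second image is the first overlaid with an additional green cross.

A green cross appears in the second image that is absent from the first.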